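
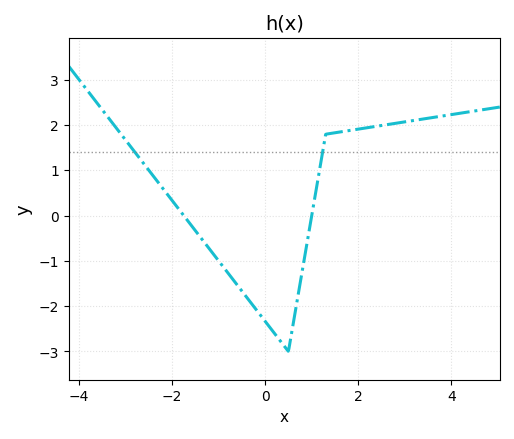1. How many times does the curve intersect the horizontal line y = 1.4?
2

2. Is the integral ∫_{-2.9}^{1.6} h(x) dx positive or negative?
negative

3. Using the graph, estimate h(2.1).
1.93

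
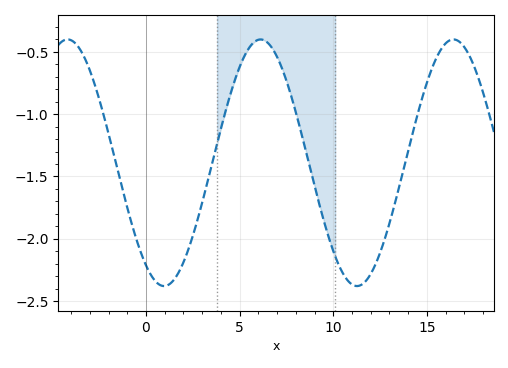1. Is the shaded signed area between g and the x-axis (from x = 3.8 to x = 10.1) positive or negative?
negative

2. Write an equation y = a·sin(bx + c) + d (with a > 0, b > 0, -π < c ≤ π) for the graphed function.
y = 0.99sin(0.61x - 2.2) - 1.39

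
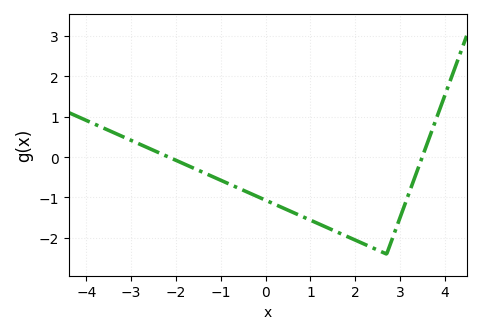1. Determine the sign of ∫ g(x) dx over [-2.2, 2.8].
negative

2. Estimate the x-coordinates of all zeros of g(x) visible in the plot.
-2.16, 3.49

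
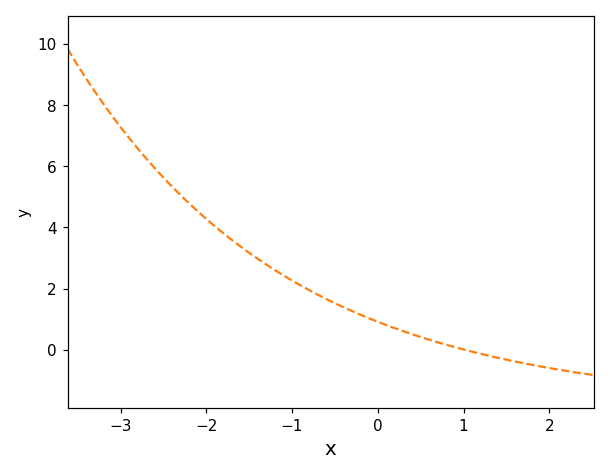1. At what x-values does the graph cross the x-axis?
1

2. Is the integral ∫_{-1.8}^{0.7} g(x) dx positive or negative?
positive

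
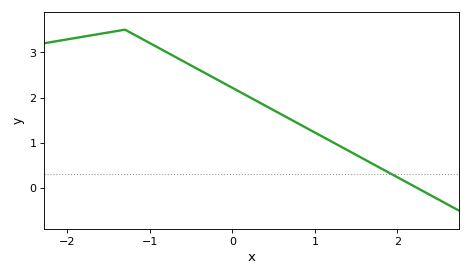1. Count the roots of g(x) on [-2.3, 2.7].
1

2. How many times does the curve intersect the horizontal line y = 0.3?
1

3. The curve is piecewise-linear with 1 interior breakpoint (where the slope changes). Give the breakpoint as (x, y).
(-1.3, 3.5)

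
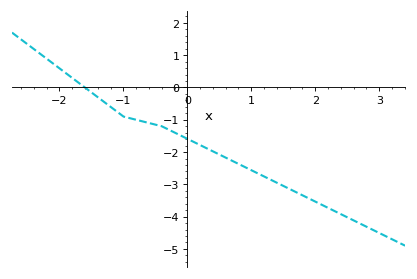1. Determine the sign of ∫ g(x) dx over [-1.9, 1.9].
negative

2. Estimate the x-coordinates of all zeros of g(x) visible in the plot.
-1.6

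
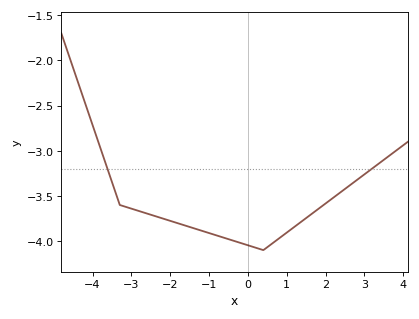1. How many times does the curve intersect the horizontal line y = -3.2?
2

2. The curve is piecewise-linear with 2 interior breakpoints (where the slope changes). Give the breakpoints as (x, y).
(-3.3, -3.6); (0.4, -4.1)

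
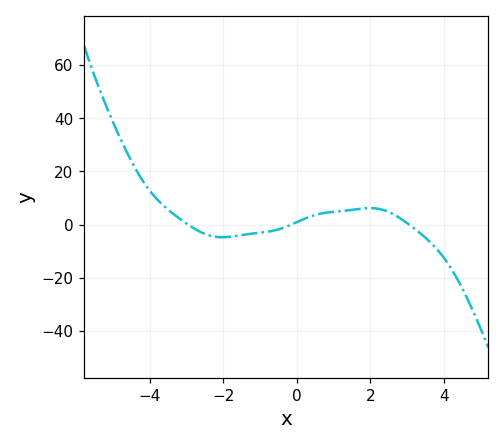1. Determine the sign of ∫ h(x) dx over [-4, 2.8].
positive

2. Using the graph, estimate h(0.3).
2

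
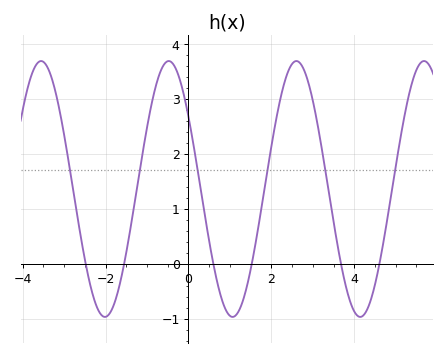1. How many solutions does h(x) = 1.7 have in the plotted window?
6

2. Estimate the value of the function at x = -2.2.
-0.8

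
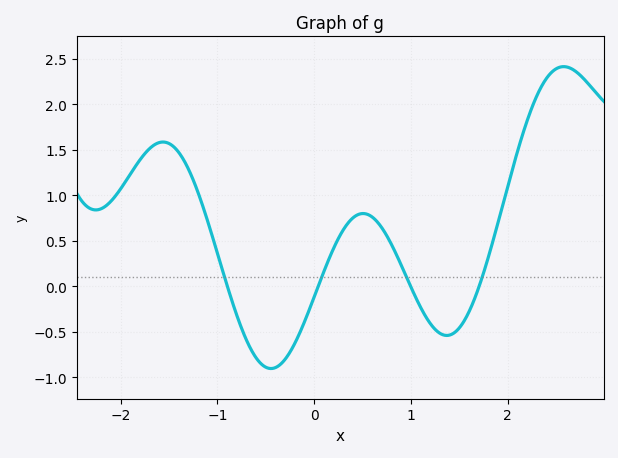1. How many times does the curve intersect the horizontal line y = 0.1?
4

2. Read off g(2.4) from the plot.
2.28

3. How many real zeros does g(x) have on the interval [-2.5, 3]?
4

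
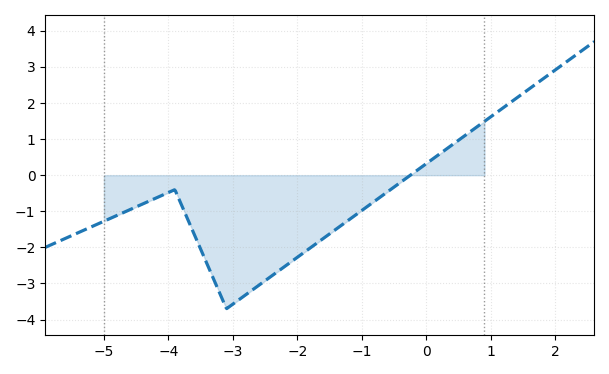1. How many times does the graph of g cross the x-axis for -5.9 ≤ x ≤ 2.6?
1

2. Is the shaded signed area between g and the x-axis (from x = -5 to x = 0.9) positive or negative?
negative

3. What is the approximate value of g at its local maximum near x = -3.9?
-0.4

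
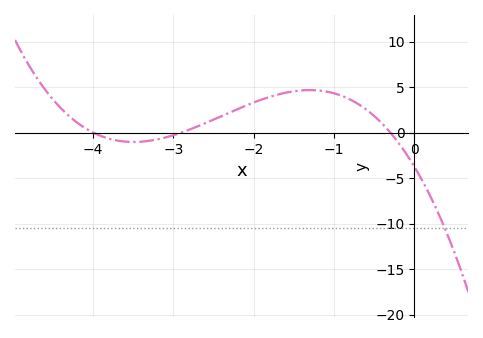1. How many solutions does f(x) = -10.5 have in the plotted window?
1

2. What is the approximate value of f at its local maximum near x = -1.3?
4.67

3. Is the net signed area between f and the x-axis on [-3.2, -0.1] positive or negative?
positive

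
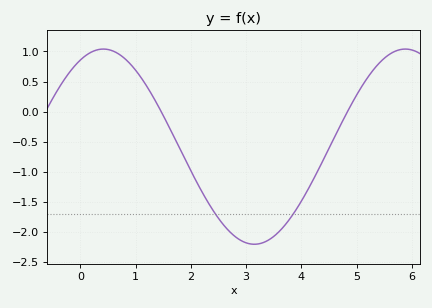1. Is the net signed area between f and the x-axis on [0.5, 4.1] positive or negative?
negative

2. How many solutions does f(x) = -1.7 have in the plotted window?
2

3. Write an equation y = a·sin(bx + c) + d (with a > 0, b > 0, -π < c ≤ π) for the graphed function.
y = 1.62sin(1.1x + 1.1) - 0.58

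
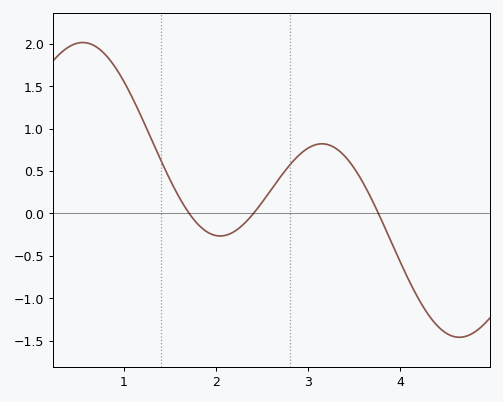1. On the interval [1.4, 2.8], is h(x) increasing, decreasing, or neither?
neither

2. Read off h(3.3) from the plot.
0.75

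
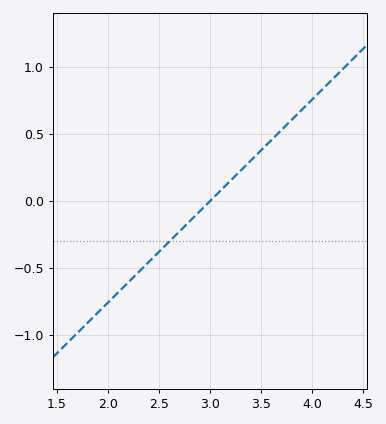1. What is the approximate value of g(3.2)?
0.15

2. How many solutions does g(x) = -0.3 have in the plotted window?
1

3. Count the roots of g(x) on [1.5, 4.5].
1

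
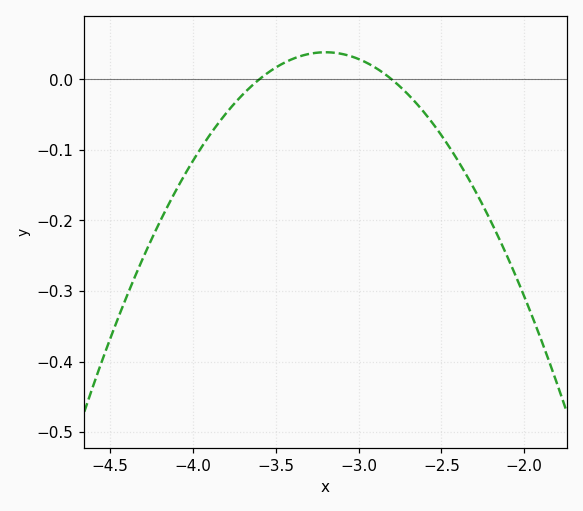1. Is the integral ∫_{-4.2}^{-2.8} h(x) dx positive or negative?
negative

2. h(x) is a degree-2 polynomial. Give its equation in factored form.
y = -0.24(x + 3.6)(x + 2.8)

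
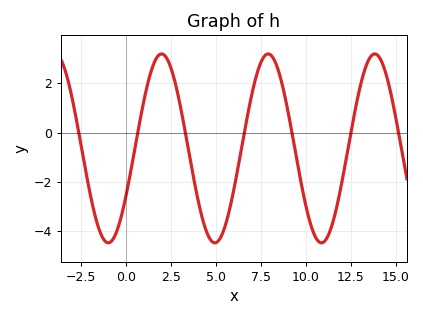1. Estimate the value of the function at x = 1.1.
1.8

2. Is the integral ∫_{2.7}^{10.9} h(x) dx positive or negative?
negative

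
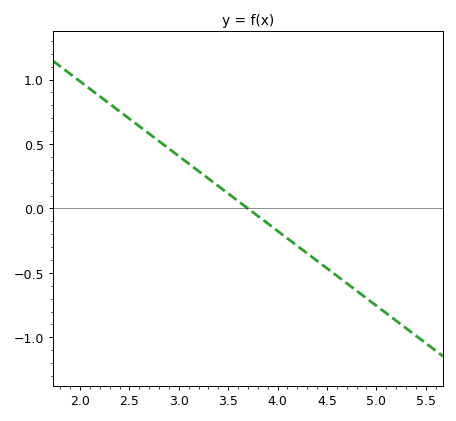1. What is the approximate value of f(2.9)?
0.45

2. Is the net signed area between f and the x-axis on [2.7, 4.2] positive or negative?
positive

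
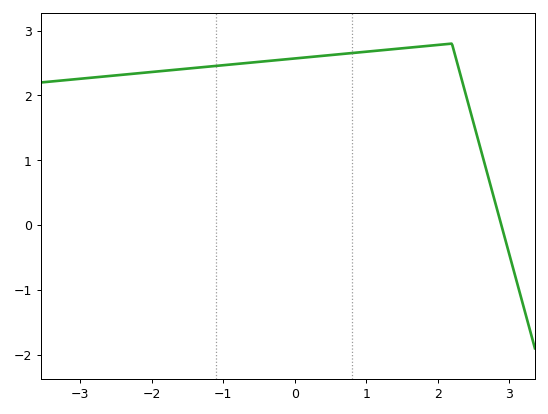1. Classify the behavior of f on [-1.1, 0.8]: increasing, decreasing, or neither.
increasing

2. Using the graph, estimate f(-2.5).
2.3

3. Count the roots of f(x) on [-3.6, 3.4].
1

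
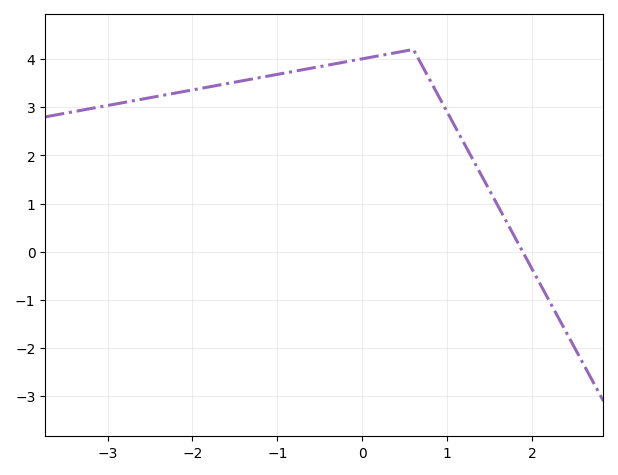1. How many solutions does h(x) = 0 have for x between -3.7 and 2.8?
1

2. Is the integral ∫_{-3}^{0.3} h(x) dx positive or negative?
positive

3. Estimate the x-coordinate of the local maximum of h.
0.6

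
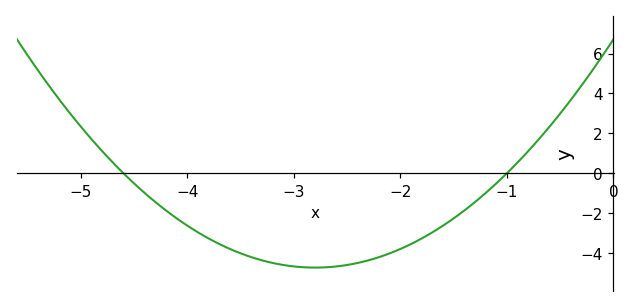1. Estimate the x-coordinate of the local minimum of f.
-2.8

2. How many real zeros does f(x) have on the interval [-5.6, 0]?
2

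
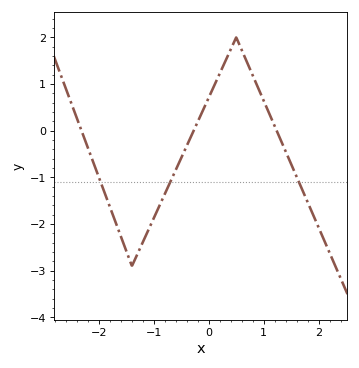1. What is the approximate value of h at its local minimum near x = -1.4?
-2.9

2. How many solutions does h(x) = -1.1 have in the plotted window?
3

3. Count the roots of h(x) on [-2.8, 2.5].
3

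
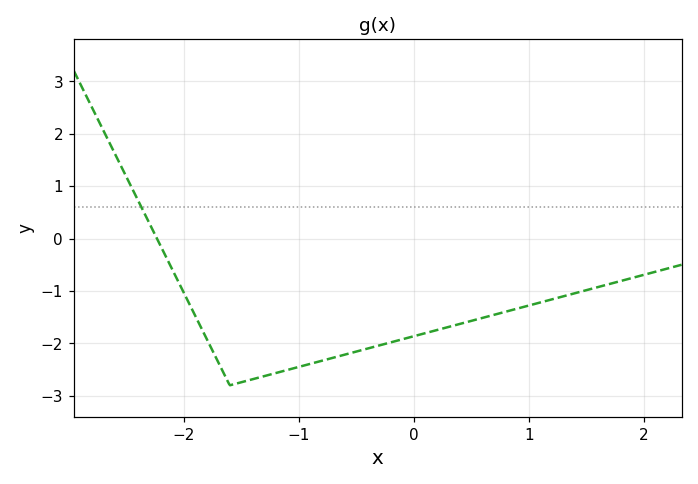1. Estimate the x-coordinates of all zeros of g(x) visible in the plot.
-2.23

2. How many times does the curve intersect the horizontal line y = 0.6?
1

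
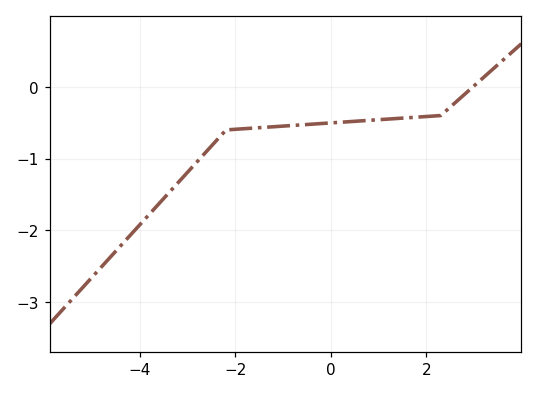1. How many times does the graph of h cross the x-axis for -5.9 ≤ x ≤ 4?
1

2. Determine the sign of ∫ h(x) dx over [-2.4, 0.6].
negative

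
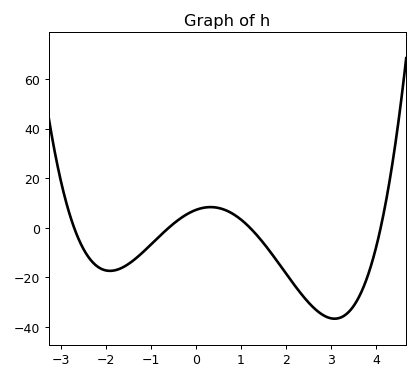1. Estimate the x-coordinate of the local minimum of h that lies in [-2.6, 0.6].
-1.91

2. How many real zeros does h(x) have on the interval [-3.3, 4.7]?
4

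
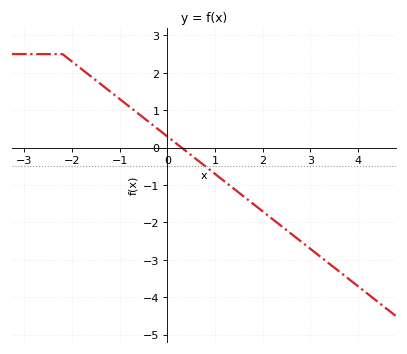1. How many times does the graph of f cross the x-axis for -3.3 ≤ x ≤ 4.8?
1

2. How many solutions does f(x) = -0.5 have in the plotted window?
1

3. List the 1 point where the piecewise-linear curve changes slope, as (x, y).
(-2.2, 2.5)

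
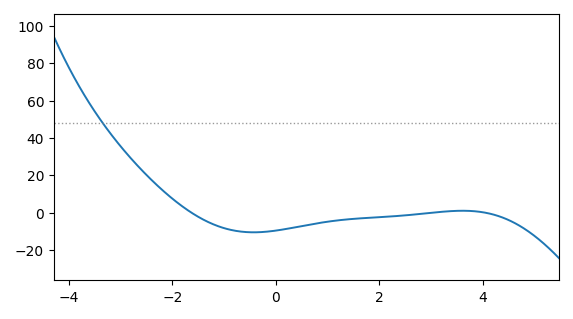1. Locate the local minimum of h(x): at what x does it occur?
-0.4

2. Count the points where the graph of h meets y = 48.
1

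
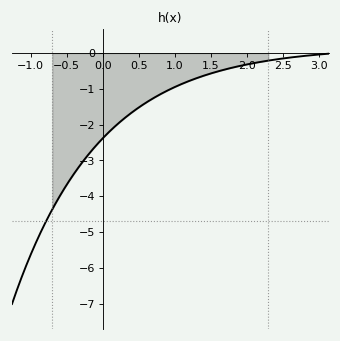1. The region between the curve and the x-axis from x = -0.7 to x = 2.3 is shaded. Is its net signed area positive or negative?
negative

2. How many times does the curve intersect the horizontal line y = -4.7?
1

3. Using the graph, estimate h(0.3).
-1.82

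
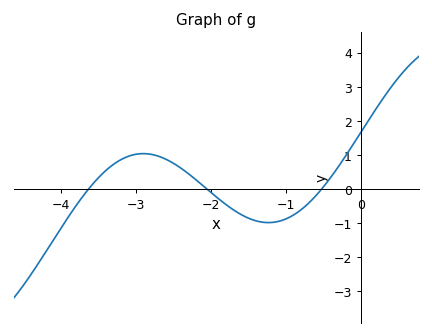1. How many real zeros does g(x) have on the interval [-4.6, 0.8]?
3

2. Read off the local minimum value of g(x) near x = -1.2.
-0.985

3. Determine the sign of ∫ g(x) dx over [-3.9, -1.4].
positive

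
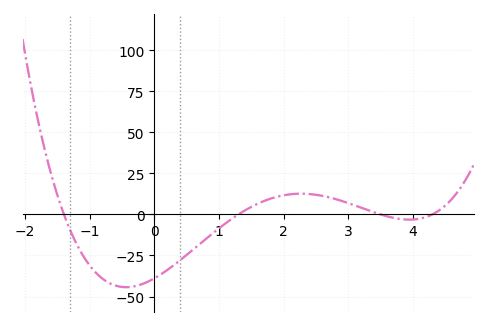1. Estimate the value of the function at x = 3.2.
4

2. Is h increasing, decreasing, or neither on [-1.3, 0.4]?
neither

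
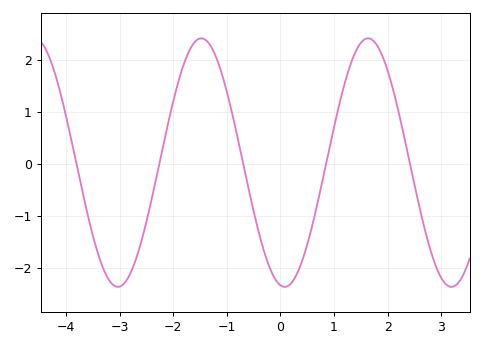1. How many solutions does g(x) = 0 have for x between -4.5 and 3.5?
5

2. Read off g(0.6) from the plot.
-1.16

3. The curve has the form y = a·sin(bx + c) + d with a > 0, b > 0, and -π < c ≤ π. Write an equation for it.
y = 2.39sin(2.02x - 1.73) + 0.02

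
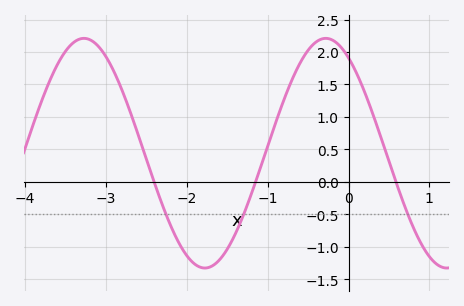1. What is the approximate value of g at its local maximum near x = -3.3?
2.21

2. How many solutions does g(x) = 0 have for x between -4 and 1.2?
3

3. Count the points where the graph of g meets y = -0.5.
3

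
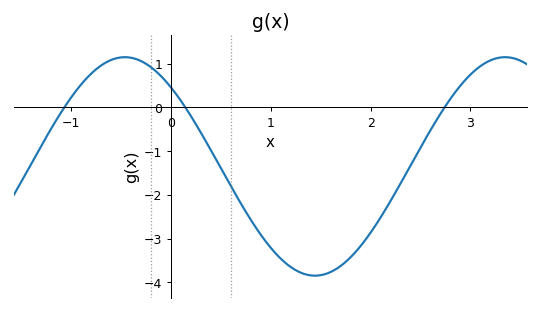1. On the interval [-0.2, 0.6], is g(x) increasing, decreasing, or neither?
decreasing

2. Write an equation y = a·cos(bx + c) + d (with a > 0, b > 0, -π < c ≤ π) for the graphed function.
y = 2.5cos(1.6x + 0.76) - 1.35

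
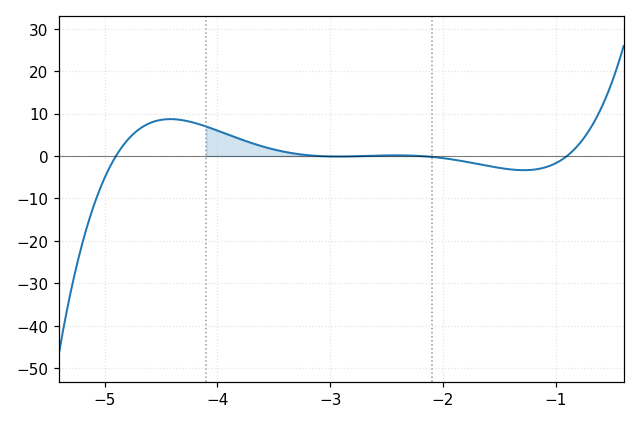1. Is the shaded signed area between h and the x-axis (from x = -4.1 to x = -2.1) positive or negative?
positive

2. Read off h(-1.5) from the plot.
-2.8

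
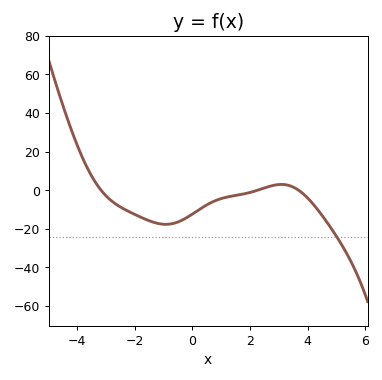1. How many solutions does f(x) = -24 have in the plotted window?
1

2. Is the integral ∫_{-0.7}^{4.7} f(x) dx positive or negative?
negative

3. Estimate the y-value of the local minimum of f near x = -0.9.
-17.7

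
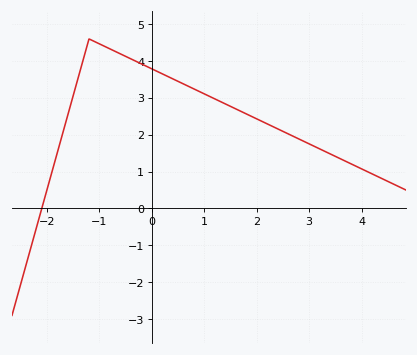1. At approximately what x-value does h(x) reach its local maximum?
-1.2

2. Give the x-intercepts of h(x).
-2.2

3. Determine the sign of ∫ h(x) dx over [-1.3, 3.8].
positive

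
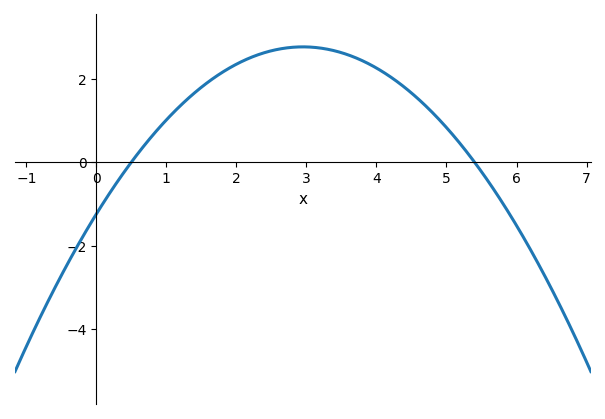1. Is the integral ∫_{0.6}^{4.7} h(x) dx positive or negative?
positive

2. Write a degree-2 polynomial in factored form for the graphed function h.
y = -0.46(x - 0.5)(x - 5.4)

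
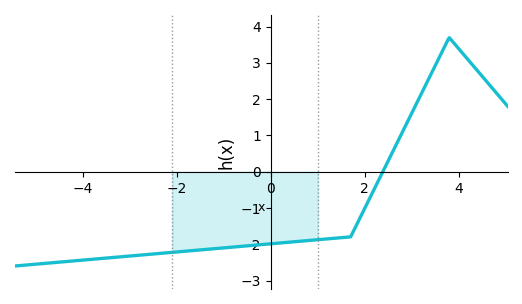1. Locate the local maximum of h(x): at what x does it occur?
3.8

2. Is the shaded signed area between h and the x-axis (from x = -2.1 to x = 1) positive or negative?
negative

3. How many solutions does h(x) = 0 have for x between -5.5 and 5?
1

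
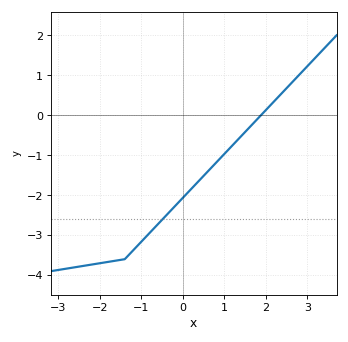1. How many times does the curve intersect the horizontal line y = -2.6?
1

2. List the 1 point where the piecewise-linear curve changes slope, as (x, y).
(-1.4, -3.6)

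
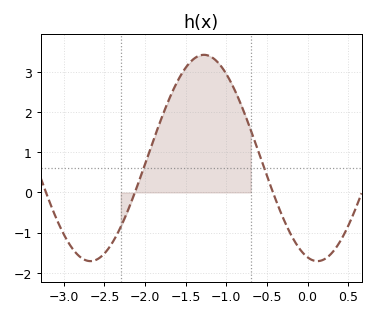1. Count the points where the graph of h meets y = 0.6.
2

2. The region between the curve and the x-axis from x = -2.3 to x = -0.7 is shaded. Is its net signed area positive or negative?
positive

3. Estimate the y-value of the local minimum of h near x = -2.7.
-1.71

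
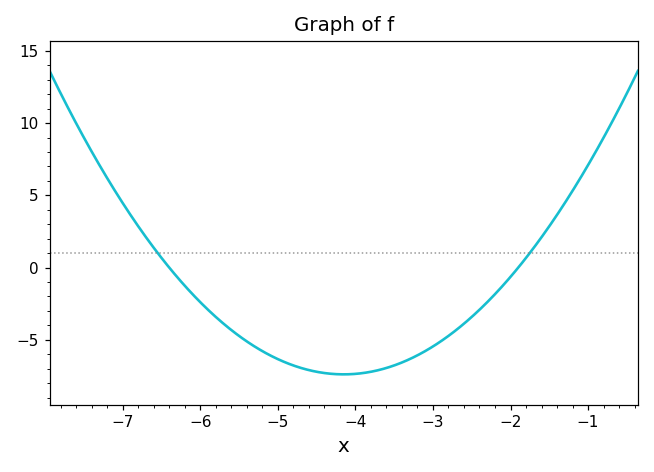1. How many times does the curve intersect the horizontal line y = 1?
2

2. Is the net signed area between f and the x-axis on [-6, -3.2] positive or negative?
negative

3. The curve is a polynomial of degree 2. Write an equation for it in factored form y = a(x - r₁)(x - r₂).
y = 1.46(x + 6.4)(x + 1.9)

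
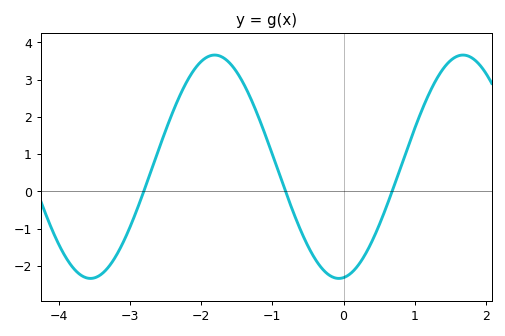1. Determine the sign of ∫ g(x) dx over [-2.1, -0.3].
positive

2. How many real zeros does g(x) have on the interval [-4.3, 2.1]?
3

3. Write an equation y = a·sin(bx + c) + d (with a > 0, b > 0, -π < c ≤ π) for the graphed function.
y = 3sin(1.8x - 1.45) + 0.66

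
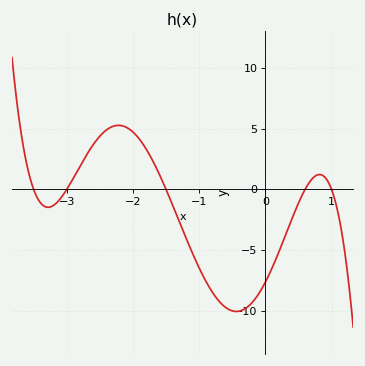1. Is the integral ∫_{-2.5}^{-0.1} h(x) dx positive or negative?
negative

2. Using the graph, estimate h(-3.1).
-0.786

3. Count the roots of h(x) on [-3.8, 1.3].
5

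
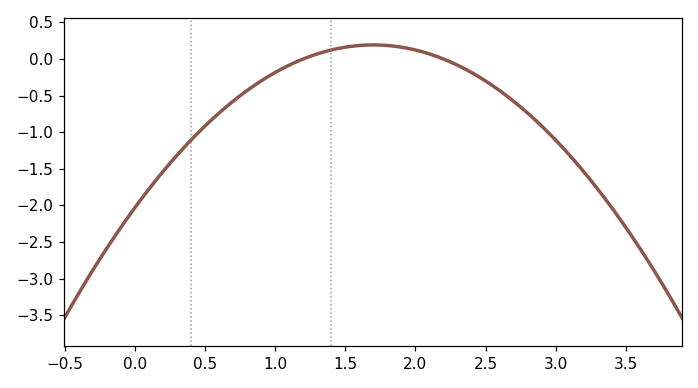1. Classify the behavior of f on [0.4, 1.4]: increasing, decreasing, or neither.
increasing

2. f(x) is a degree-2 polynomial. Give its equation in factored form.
y = -0.77(x - 1.2)(x - 2.2)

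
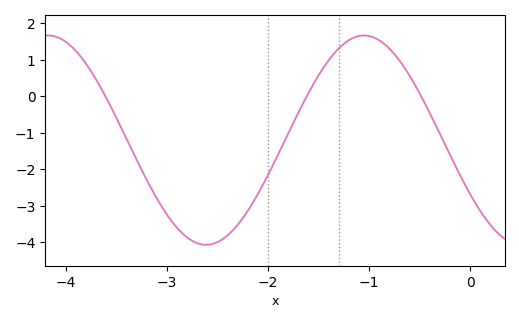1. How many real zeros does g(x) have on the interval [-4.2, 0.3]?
3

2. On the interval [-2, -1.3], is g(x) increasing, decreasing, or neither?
increasing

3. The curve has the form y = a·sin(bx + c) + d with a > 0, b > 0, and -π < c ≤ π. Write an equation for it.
y = 2.87sin(2.01x - 2.6) - 1.2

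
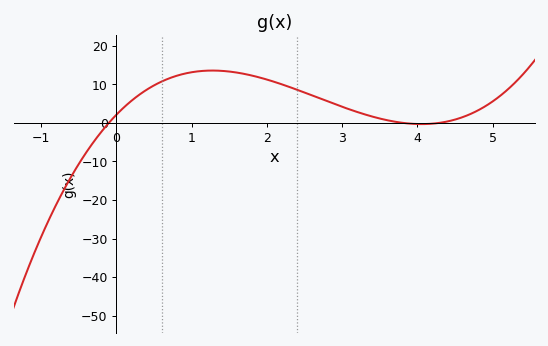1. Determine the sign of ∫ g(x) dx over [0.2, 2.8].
positive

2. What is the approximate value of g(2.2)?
9.97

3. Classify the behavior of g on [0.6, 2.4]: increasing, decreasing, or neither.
neither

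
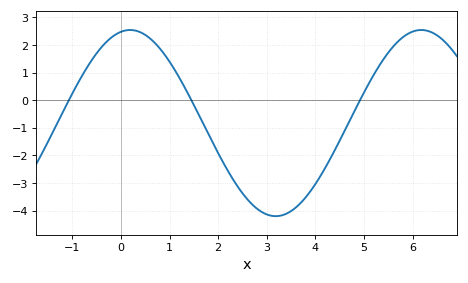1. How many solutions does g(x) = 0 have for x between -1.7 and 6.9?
3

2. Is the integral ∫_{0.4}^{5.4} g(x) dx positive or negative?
negative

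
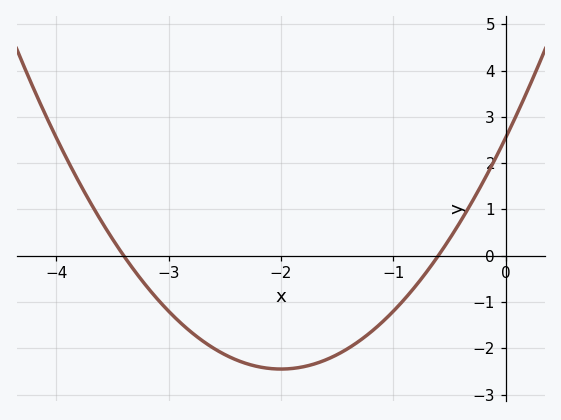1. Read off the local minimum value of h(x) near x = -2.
-2.4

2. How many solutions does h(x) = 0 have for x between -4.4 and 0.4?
2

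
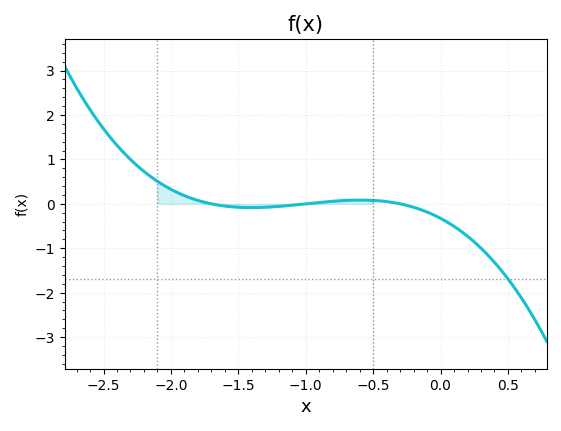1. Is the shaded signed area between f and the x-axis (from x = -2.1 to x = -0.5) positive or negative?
positive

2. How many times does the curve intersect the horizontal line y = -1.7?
1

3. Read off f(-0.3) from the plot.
0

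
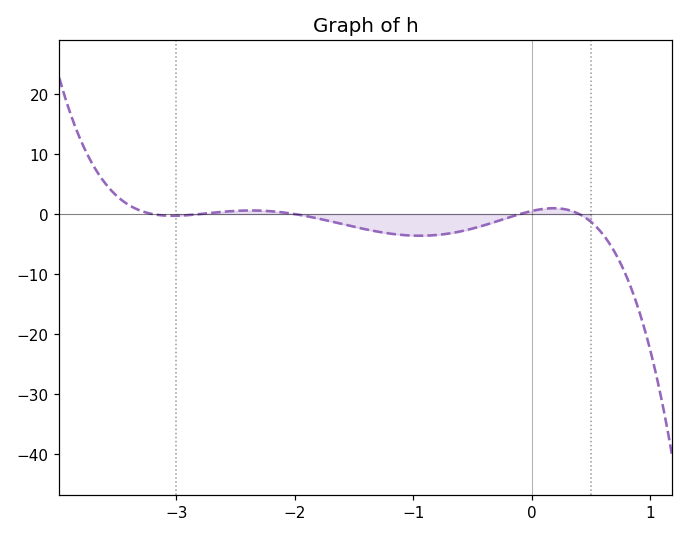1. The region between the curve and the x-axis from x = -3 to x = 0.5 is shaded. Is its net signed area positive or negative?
negative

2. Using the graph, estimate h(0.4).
0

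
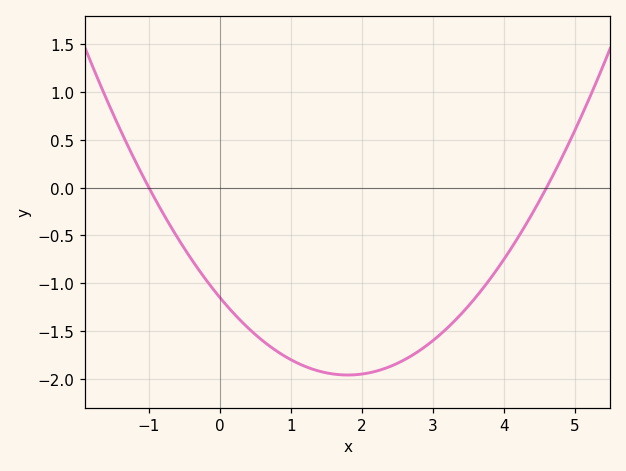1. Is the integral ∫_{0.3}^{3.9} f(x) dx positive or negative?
negative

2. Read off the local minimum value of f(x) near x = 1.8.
-1.96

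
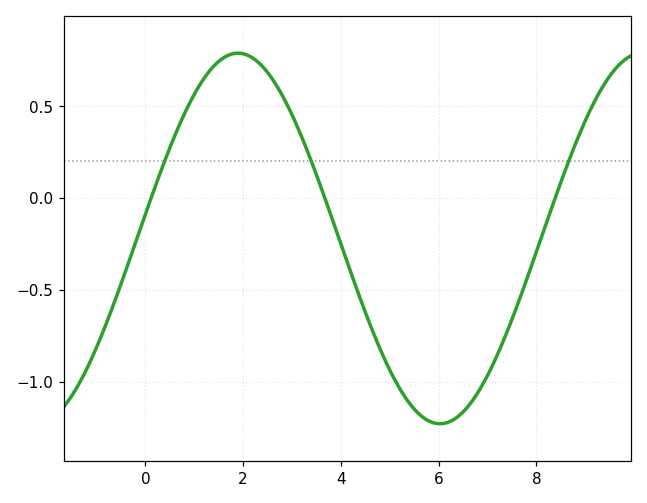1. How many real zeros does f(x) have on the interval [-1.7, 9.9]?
3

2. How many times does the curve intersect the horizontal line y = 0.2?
3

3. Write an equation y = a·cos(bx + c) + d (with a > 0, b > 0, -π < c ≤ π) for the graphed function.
y = 1.01cos(0.76x - 1.44) - 0.22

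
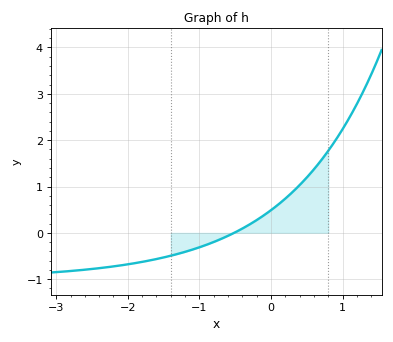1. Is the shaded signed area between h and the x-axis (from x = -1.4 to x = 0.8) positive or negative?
positive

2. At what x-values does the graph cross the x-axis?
-0.5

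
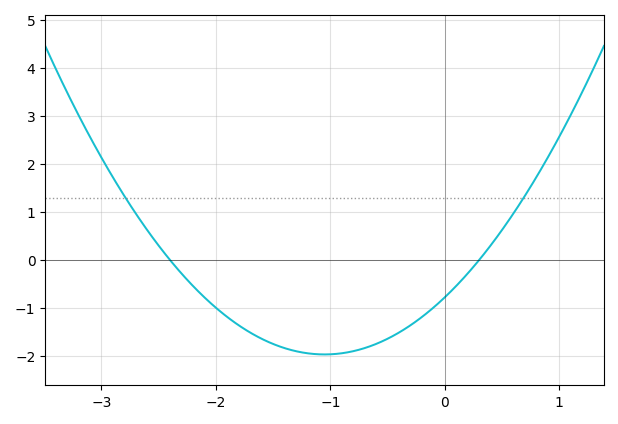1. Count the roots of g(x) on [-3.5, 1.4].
2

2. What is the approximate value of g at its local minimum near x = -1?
-1.97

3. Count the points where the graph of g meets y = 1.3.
2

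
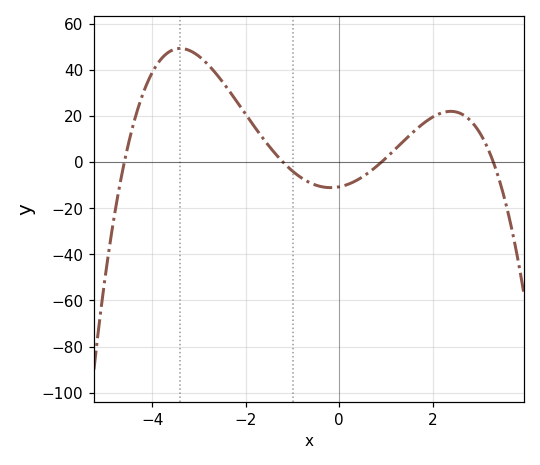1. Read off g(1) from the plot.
1.84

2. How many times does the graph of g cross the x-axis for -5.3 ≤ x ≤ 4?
4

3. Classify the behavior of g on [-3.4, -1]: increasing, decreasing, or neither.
decreasing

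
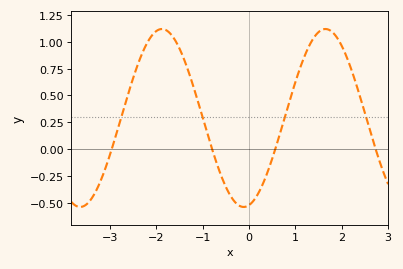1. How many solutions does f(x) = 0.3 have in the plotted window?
4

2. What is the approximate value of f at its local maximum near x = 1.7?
1.12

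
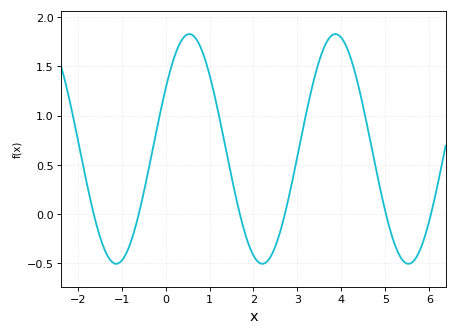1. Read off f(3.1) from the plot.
0.8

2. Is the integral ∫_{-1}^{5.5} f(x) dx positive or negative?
positive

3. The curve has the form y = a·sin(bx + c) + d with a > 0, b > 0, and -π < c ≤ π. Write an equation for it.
y = 1.17sin(1.9x + 0.55) + 0.66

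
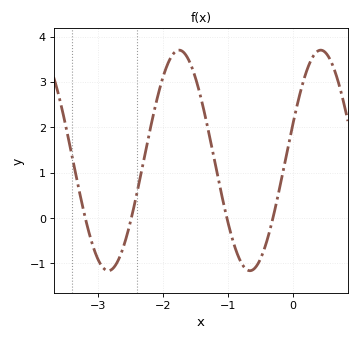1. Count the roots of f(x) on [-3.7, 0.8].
4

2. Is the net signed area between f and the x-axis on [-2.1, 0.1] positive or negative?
positive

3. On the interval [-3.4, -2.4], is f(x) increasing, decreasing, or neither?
neither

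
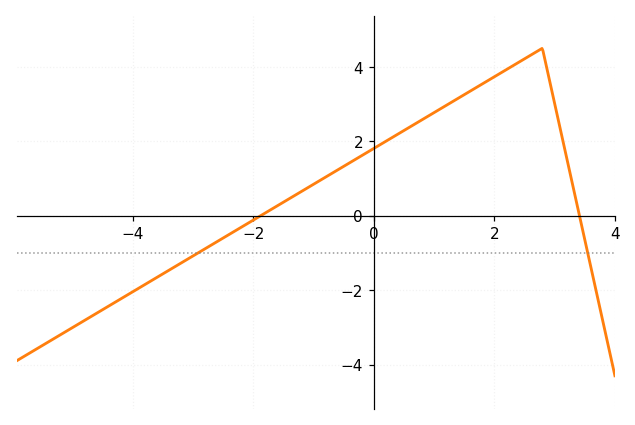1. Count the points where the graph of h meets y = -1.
2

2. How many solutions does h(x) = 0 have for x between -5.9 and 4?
2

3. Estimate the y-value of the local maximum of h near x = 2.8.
4.5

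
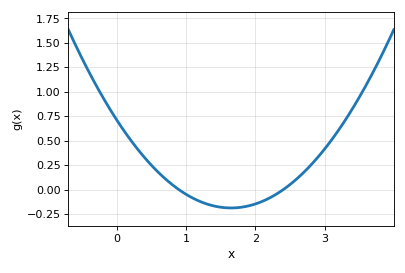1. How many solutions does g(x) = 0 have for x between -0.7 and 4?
2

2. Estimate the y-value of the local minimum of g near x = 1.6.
-0.186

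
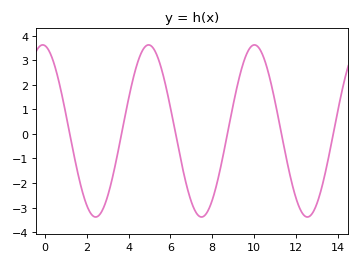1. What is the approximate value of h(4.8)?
3.56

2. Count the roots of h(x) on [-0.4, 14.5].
6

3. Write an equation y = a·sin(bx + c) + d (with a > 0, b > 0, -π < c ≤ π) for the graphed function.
y = 3.5sin(1.24x + 1.71) + 0.12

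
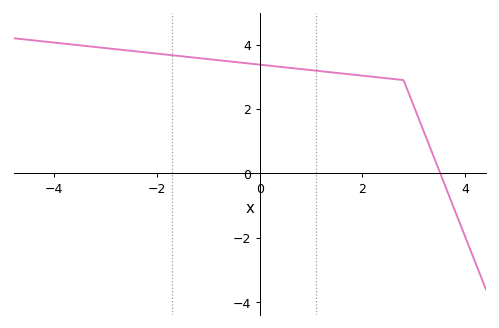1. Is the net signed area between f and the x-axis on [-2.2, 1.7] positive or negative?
positive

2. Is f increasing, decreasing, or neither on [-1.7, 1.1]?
decreasing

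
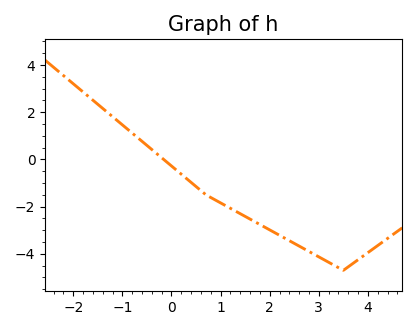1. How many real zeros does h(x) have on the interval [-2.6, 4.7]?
1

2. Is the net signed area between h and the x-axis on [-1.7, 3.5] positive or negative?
negative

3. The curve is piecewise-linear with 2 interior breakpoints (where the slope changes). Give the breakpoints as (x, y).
(0.7, -1.5); (3.5, -4.7)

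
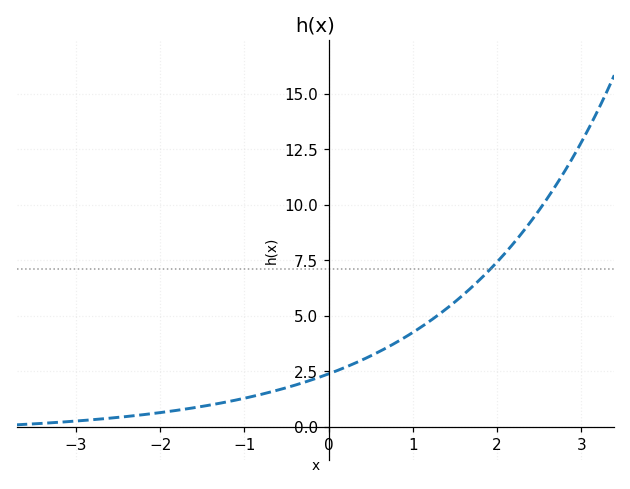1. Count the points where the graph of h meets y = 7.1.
1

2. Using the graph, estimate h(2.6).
10.4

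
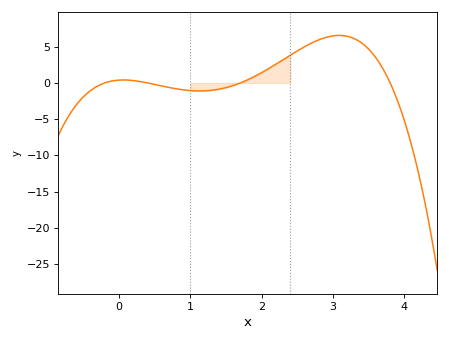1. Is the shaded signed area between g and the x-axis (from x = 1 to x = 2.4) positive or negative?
positive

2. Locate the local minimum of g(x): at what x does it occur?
1.1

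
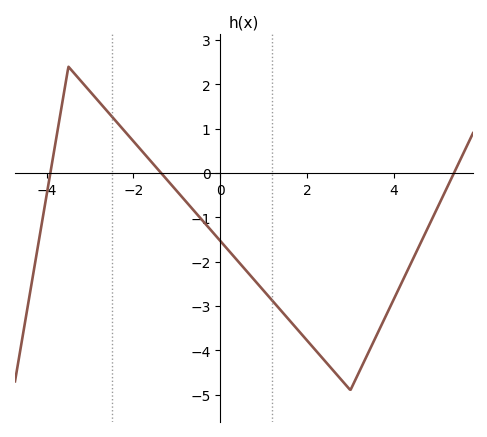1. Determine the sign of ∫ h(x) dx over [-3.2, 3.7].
negative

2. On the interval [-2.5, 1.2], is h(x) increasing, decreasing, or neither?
decreasing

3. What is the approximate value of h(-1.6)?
0.3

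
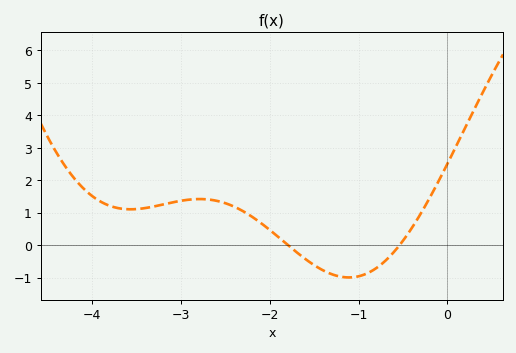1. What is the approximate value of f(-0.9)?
-0.868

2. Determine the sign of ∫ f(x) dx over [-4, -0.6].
positive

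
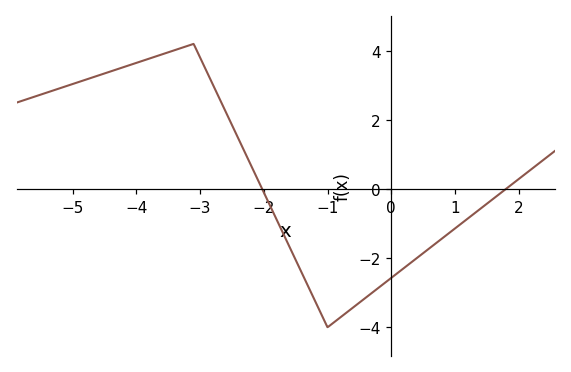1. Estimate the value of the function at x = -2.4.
1.47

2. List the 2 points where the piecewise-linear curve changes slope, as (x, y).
(-3.1, 4.2); (-1, -4)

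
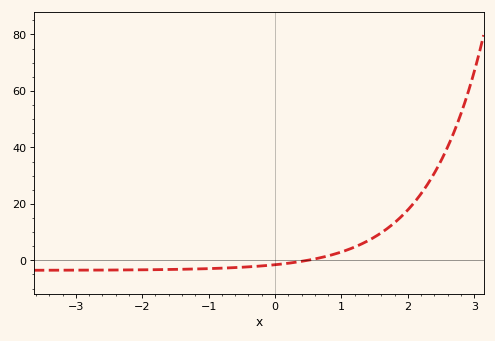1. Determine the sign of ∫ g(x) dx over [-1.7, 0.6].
negative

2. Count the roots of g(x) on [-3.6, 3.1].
1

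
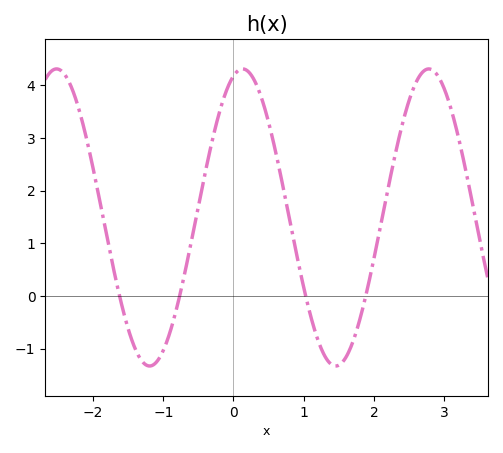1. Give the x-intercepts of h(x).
-1.6, -0.8, 1, 1.9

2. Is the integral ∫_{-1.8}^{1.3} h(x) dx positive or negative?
positive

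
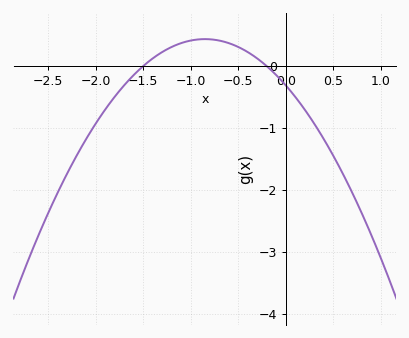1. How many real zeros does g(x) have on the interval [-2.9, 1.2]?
2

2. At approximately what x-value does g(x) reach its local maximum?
-0.8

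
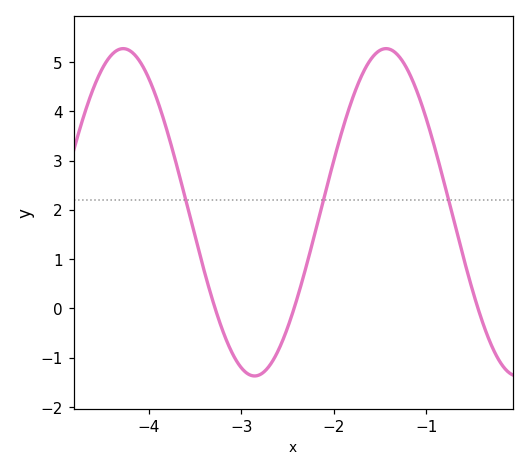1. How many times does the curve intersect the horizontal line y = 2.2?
3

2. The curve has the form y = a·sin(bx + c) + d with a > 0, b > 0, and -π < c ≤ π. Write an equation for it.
y = 3.32sin(2.21x - 1.54) + 1.95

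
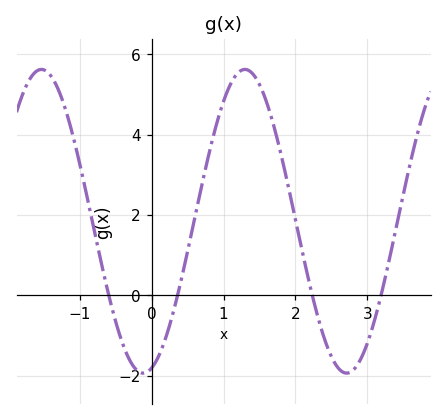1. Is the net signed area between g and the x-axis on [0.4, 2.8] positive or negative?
positive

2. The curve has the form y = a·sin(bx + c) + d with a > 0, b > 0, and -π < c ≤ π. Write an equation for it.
y = 3.78sin(2.2x - 1.3) + 1.84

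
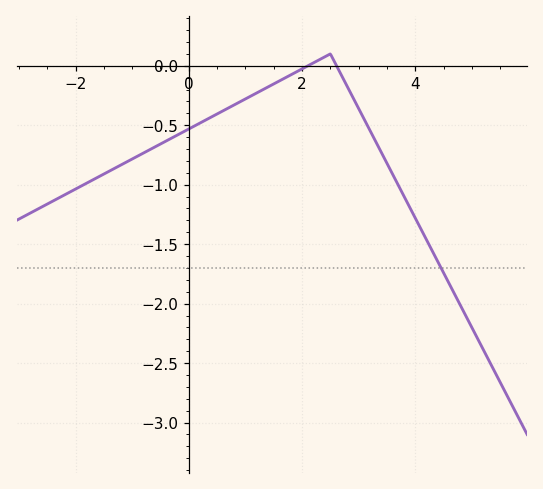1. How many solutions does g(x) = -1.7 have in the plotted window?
1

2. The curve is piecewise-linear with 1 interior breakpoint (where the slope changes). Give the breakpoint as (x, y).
(2.5, 0.1)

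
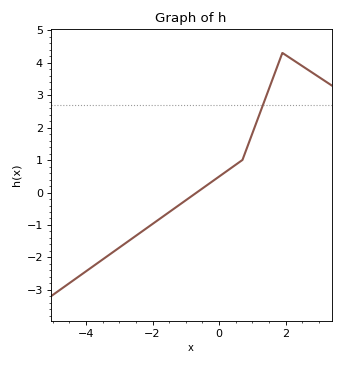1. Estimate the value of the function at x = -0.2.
0.344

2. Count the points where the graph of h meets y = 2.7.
1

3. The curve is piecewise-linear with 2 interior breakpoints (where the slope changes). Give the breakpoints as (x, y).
(0.7, 1); (1.9, 4.3)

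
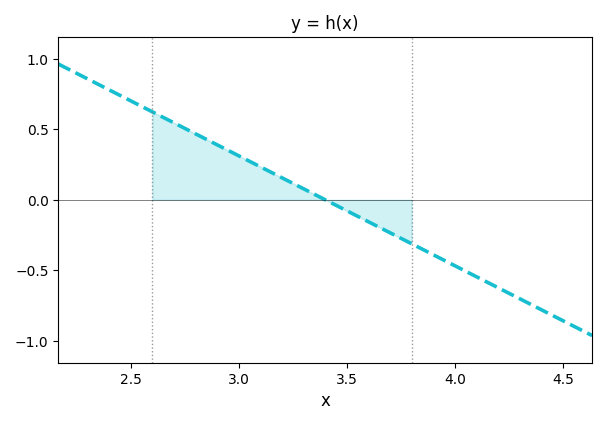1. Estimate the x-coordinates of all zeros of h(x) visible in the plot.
3.4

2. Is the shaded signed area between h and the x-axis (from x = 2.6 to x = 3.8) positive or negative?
positive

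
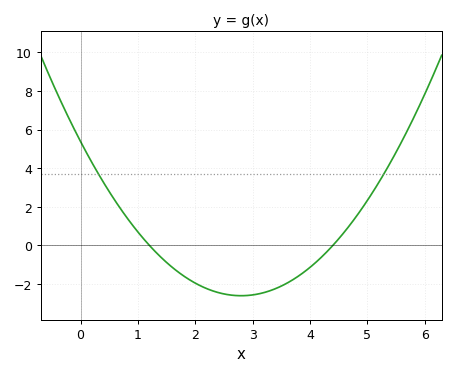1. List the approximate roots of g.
1.2, 4.4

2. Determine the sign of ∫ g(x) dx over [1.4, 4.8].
negative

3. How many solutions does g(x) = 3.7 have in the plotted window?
2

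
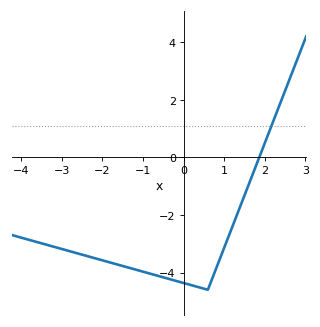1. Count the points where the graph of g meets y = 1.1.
1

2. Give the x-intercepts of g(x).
1.9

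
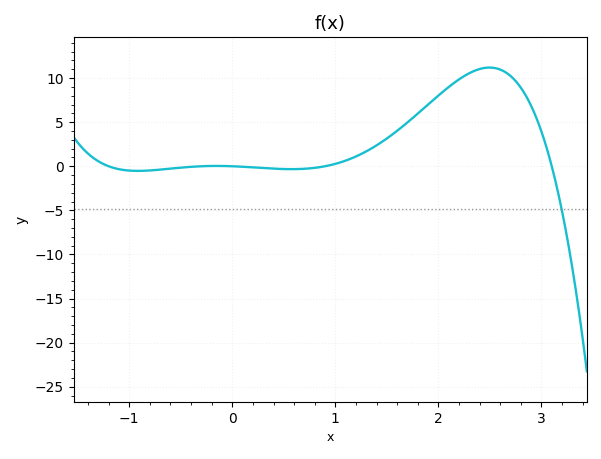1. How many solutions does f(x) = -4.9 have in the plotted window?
1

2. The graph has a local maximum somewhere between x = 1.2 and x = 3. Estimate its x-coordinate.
2.5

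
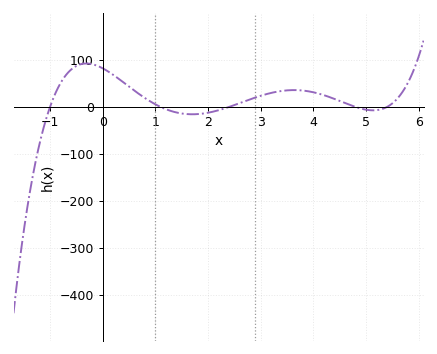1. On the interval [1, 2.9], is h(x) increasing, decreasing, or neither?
neither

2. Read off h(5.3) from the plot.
-4.6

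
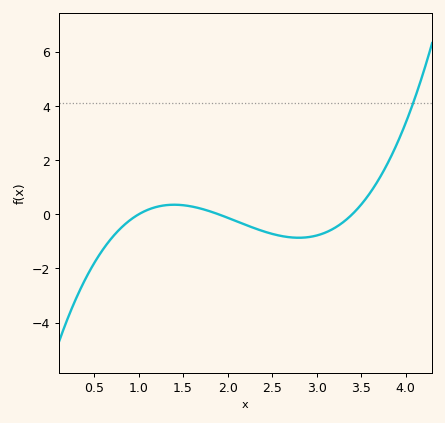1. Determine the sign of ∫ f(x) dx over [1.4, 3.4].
negative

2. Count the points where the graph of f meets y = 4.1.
1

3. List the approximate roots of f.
1, 1.9, 3.4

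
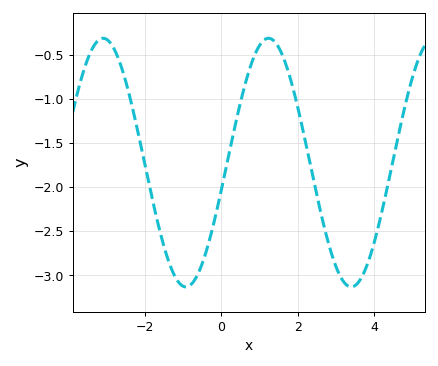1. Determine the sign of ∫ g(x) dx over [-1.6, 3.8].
negative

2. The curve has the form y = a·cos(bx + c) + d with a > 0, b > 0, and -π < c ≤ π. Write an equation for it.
y = 1.41cos(1.45x - 1.79) - 1.72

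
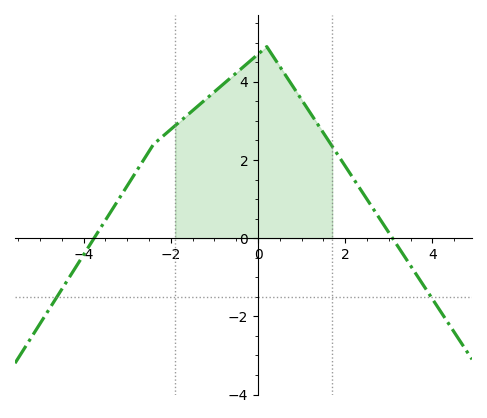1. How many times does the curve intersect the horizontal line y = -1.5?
2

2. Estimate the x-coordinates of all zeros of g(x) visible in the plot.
-3.76, 3.08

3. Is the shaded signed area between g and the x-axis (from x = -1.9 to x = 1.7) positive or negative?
positive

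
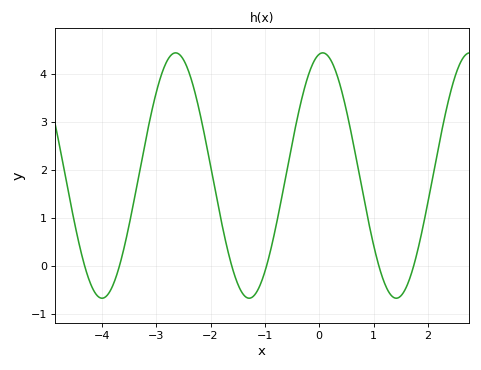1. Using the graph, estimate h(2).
1.3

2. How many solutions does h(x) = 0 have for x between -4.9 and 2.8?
6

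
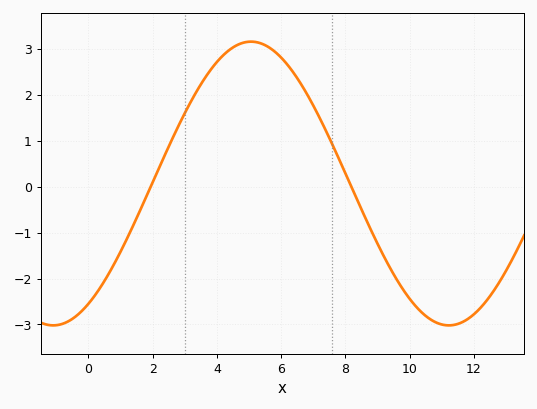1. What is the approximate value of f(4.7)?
3.1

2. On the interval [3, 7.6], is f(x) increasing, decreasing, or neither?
neither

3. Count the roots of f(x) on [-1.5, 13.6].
2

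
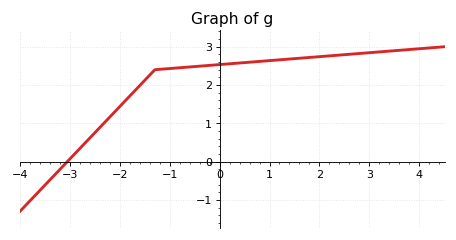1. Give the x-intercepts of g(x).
-3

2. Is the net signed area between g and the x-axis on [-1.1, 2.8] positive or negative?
positive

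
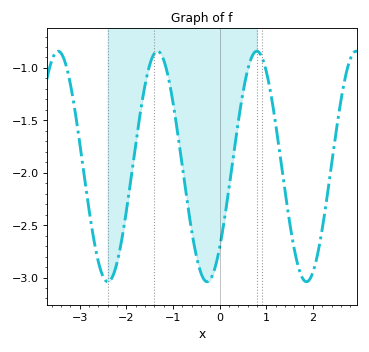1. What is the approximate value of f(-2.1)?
-2.65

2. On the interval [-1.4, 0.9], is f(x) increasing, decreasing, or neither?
neither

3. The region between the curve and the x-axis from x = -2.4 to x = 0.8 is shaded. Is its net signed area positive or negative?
negative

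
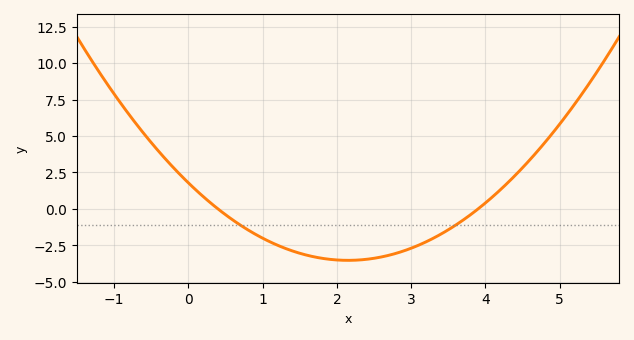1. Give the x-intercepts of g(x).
0.4, 3.9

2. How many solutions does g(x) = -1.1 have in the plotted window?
2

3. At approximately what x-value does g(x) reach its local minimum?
2.15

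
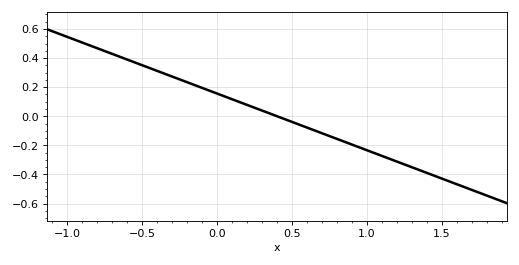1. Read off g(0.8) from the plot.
-0.156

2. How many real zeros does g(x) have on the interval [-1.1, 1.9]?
1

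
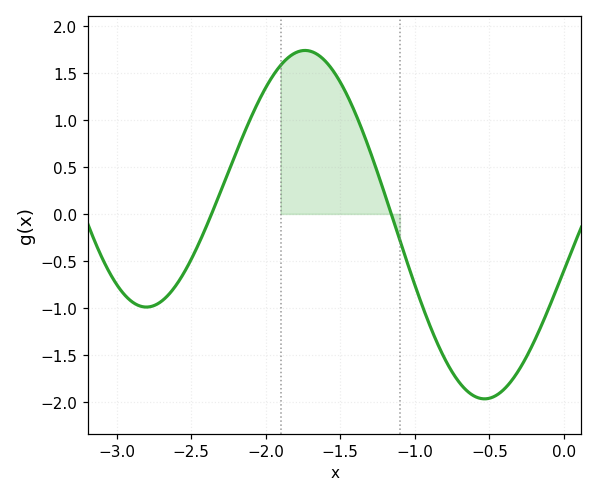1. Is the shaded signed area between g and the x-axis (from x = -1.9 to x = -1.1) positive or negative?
positive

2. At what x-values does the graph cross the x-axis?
-2.35, -1.15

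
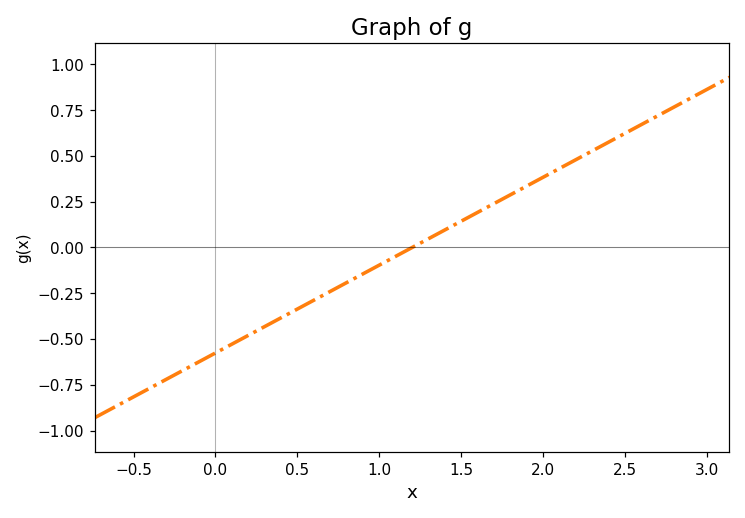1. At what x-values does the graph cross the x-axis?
1.2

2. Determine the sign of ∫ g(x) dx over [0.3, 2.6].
positive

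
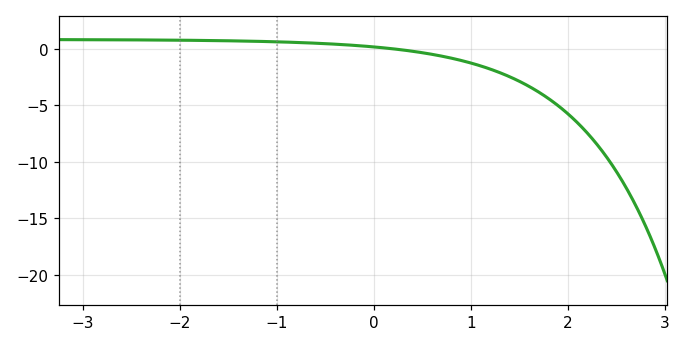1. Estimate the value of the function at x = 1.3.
-2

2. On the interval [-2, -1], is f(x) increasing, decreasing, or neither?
decreasing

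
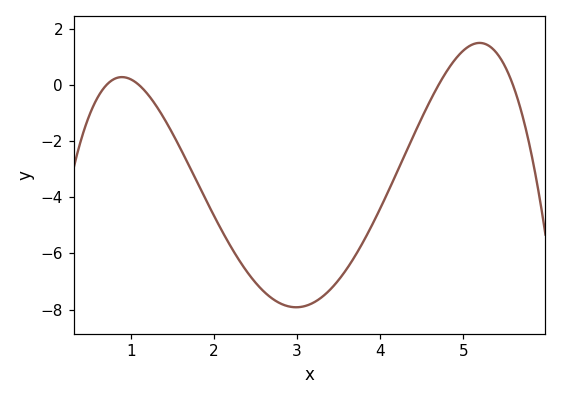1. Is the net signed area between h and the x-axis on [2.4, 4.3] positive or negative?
negative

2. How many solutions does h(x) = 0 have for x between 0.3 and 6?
4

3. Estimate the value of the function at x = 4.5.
-1.17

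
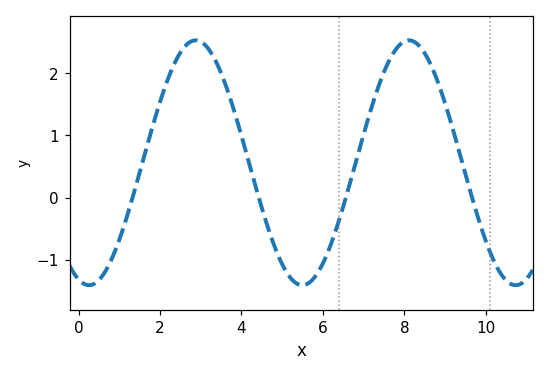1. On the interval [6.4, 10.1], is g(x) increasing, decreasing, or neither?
neither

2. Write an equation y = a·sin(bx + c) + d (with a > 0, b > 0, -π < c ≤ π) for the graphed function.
y = 1.97sin(1.2x - 1.88) + 0.56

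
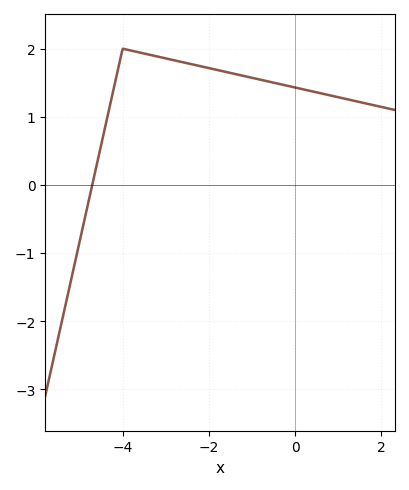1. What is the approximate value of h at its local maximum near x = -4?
2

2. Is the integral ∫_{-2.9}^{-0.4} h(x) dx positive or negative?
positive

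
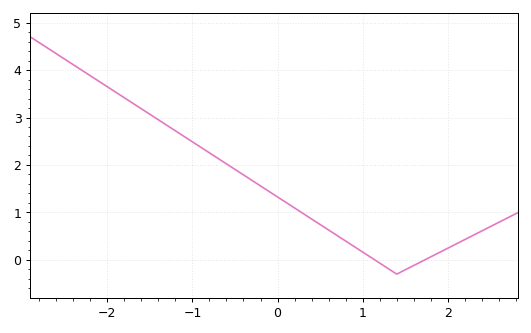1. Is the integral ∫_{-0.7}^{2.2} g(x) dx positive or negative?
positive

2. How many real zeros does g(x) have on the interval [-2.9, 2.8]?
2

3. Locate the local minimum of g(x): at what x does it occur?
1.4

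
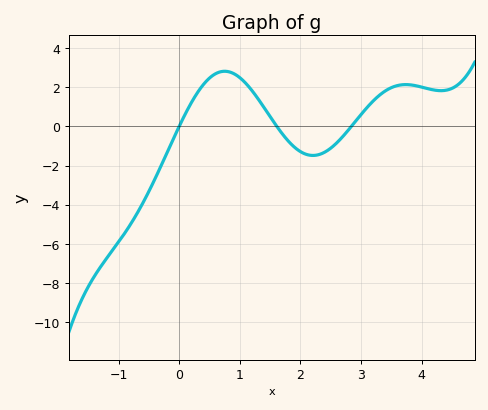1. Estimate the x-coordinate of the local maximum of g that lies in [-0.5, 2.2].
0.7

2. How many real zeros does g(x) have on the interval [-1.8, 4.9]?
3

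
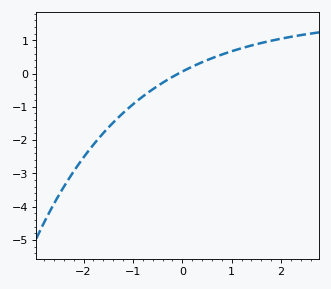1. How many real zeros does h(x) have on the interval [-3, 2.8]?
1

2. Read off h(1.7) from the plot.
0.952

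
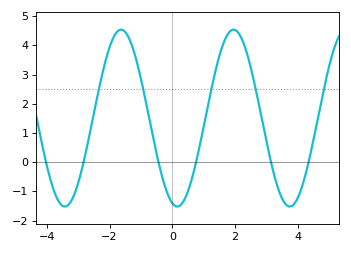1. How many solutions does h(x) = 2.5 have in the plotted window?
5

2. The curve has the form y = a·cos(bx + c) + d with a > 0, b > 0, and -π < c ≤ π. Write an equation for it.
y = 3.03cos(1.75x + 2.86) + 1.51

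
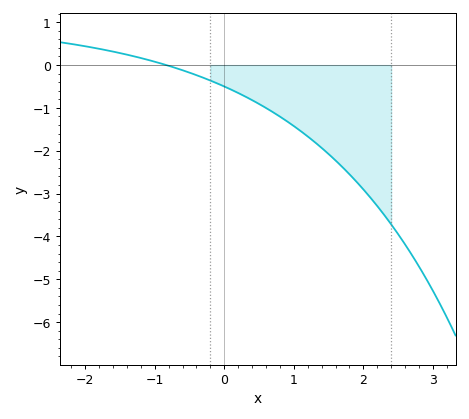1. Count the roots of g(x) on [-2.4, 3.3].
1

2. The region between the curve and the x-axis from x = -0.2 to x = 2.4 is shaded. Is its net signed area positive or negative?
negative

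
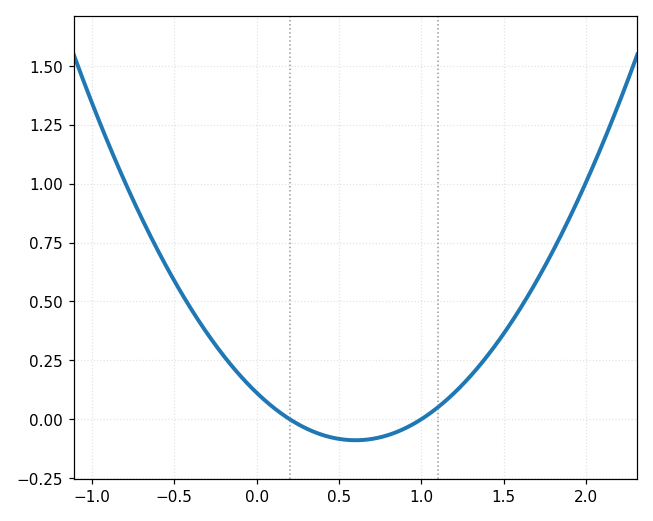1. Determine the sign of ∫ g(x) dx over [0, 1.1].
negative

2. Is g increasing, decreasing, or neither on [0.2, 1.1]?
neither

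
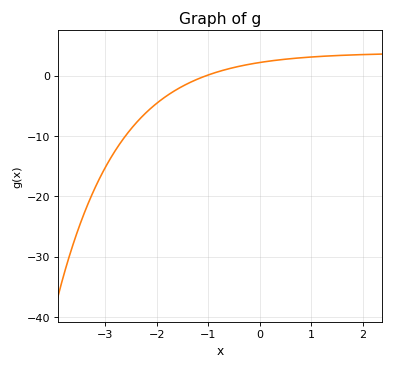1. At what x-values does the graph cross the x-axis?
-1.03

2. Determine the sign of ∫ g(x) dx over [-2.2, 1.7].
positive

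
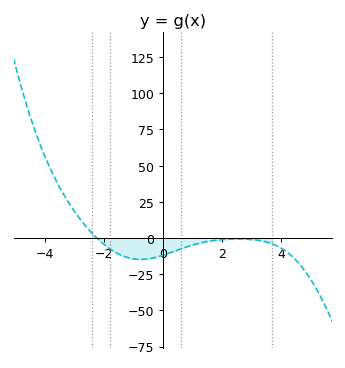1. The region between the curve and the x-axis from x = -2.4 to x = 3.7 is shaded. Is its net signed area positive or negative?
negative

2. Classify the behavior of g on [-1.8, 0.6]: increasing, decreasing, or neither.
neither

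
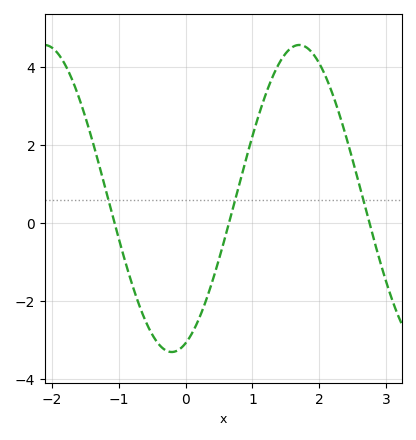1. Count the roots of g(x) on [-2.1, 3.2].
3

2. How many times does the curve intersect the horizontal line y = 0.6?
3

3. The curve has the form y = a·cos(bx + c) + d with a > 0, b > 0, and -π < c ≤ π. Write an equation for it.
y = 3.94cos(1.6x - 2.8) + 0.63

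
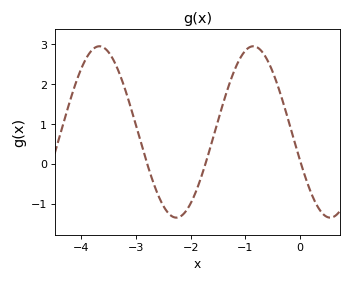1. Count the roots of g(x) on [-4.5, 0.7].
3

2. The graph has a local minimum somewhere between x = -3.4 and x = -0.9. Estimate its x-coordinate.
-2.26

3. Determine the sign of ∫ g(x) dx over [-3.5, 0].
positive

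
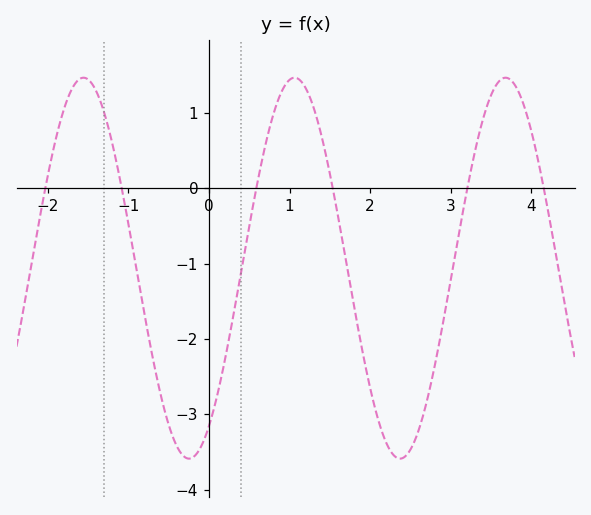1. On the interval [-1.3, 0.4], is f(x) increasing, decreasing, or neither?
neither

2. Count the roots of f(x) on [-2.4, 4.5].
6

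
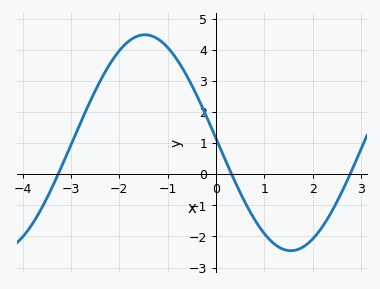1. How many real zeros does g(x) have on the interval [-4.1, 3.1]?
3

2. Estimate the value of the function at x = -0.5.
2.9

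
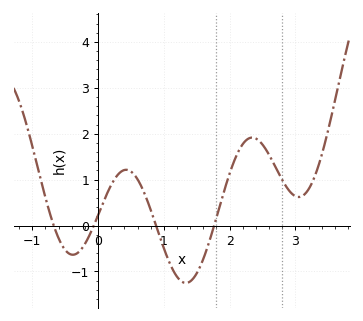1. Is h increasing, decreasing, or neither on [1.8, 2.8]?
neither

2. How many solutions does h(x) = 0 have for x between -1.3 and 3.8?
4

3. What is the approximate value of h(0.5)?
1.2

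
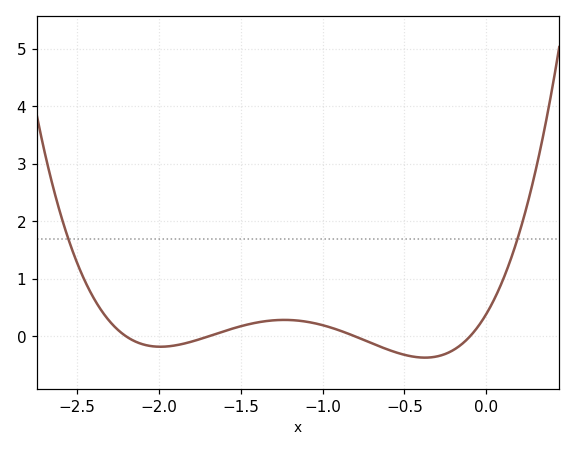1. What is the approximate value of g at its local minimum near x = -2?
-0.178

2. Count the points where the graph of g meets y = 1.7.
2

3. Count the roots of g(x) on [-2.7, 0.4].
4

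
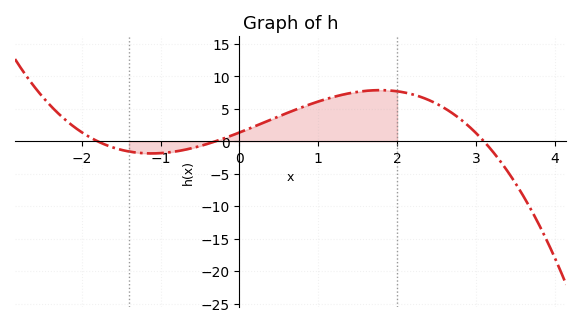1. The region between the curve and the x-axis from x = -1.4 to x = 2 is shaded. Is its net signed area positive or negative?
positive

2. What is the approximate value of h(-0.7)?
-1.5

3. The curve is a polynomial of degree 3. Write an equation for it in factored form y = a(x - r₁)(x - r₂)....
y = -0.8(x + 1.8)(x + 0.3)(x - 3.1)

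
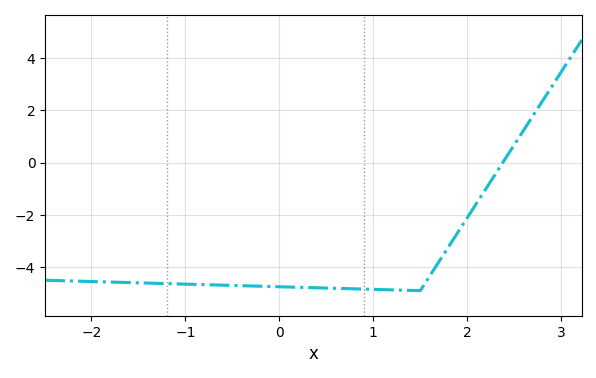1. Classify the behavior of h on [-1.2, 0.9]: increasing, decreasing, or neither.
decreasing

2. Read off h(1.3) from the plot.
-4.88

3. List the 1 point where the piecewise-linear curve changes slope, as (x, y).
(1.5, -4.9)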